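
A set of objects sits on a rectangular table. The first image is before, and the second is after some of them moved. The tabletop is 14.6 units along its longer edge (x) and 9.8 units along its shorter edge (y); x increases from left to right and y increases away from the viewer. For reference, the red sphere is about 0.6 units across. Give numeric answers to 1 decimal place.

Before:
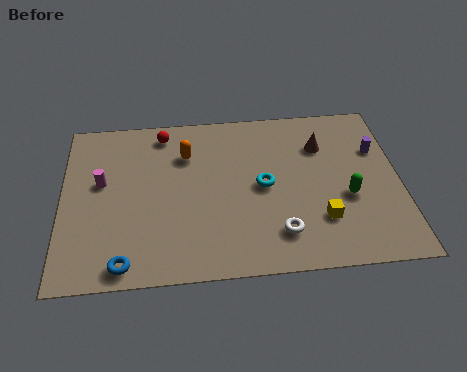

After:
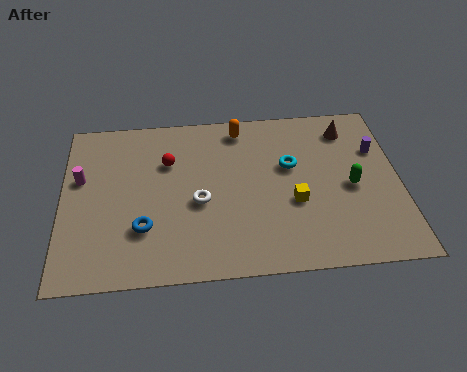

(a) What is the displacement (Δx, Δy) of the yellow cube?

(-1.1, 1.1)

From the two frames, the yellow cube sits at roughly (11.1, 2.7) before and (10.0, 3.8) after.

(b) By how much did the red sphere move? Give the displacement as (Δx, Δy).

(0.2, -1.8)

From the two frames, the red sphere sits at roughly (4.4, 8.5) before and (4.6, 6.7) after.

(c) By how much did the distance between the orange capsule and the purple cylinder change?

-2.1

Before: roughly 8.3 units apart; after: 6.2. That's 2.1 units closer together.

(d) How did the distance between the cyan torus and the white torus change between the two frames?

+1.5

The distance was about 2.9 in the first image and 4.4 in the second, so they moved 1.5 units further apart.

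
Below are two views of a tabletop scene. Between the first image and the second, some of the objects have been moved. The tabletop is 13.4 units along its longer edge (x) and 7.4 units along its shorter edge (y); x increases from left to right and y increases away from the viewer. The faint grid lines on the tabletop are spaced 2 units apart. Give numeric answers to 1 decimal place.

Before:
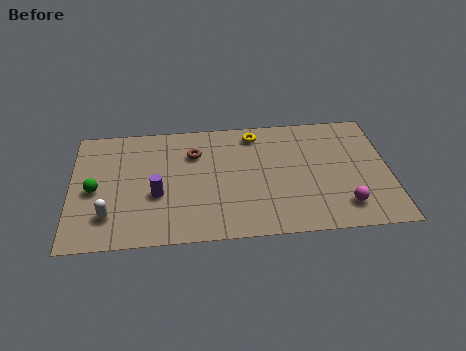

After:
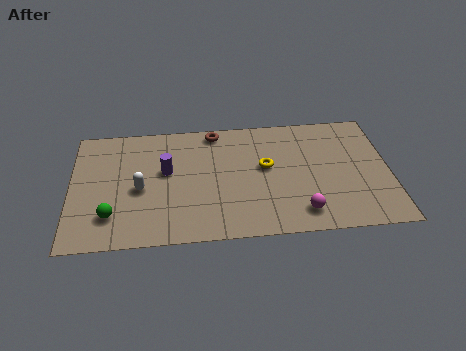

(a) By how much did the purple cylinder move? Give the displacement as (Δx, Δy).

(0.4, 1.4)

The purple cylinder was at about (3.6, 2.9) and moved to about (4.0, 4.3).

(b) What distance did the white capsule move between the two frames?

2.0

From (1.6, 1.8) to (2.9, 3.3), the white capsule covered √(1.3² + 1.5²) ≈ 2.0 units.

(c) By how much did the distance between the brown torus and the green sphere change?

+1.9

Before: roughly 4.6 units apart; after: 6.5. That's 1.9 units further apart.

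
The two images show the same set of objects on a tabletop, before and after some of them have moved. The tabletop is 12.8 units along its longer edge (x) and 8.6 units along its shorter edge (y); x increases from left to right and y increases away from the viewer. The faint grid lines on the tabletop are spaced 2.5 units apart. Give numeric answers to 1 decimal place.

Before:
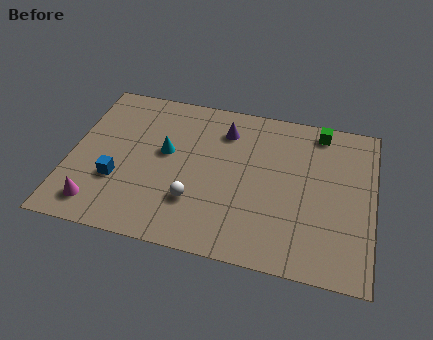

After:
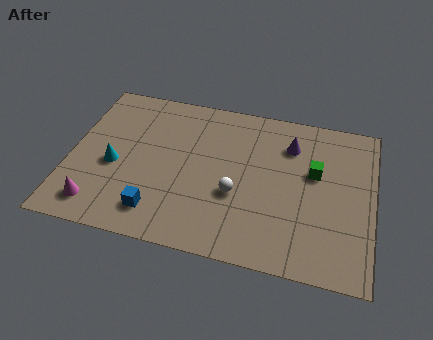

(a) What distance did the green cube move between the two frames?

2.4

The green cube was near (10.4, 7.6) before and (10.3, 5.2) after, so it travelled √(0.1² + 2.4²) ≈ 2.4 units.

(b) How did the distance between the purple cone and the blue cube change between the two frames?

+1.5

The distance was about 5.7 in the first image and 7.2 in the second, so they moved 1.5 units further apart.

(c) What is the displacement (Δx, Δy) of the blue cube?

(1.8, -1.3)

The blue cube started near (2.1, 2.9) and ended near (3.9, 1.6).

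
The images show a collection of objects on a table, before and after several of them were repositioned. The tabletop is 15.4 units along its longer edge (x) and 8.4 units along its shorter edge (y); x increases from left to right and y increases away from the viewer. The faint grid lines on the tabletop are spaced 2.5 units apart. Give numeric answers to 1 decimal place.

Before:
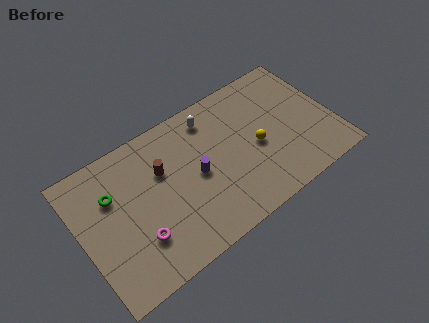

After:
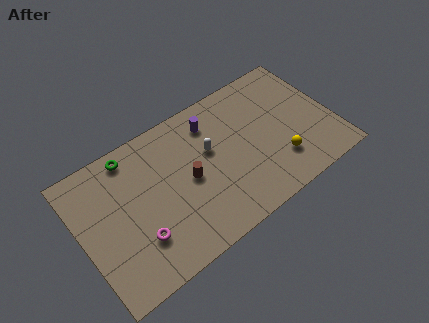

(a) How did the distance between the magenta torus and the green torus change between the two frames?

+1.6

They were about 3.4 units apart before and 5.0 after — 1.6 units further apart.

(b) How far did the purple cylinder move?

3.0

From (7.0, 4.1) to (8.4, 6.7), the purple cylinder covered √(1.4² + 2.6²) ≈ 3.0 units.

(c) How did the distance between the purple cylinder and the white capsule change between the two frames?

-1.6

They were about 3.2 units apart before and 1.6 after — 1.6 units closer together.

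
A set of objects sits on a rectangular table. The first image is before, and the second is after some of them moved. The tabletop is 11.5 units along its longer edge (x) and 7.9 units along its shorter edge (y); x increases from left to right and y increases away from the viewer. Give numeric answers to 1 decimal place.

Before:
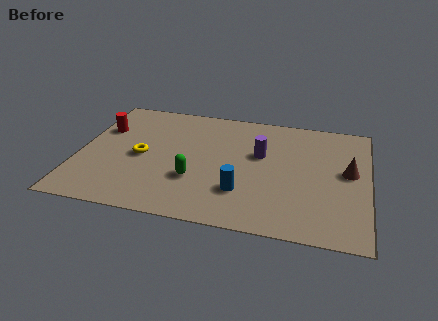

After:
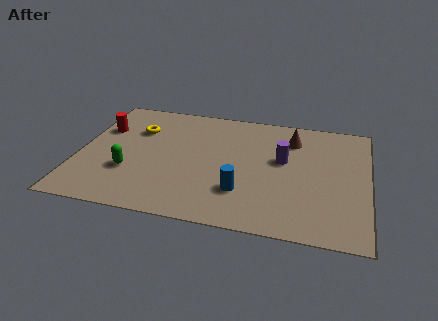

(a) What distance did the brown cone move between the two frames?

2.9

From (10.7, 4.3) to (8.4, 6.1), the brown cone covered √(2.3² + 1.8²) ≈ 2.9 units.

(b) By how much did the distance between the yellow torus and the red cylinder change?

-0.9

Before: roughly 2.3 units apart; after: 1.4. That's 0.9 units closer together.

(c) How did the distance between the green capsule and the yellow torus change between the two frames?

+0.4

The distance was about 2.5 in the first image and 2.9 in the second, so they moved 0.4 units further apart.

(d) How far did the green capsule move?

2.6

The green capsule was near (4.7, 2.6) before and (2.1, 2.6) after, so it travelled √(2.6² + 0.0²) ≈ 2.6 units.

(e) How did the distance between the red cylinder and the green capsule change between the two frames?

-1.7

Before: roughly 4.7 units apart; after: 3.0. That's 1.7 units closer together.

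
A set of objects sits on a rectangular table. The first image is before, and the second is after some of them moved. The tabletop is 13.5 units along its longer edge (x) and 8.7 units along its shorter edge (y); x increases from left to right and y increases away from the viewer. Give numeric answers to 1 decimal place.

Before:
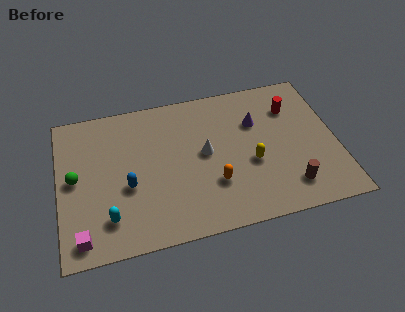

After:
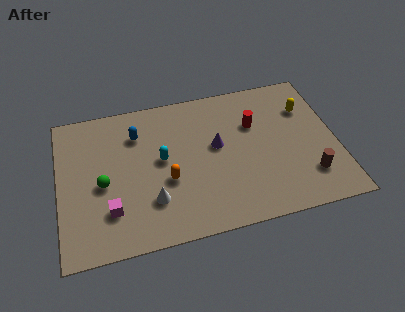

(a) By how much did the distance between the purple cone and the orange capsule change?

-1.0

Before: roughly 3.9 units apart; after: 2.9. That's 1.0 units closer together.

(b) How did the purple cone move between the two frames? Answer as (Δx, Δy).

(-2.0, -1.0)

From the two frames, the purple cone sits at roughly (9.7, 5.9) before and (7.7, 4.9) after.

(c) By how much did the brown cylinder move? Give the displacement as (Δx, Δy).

(1.0, 0.4)

The brown cylinder was at about (11.0, 1.7) and moved to about (12.0, 2.1).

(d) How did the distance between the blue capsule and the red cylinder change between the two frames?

-3.0

The distance was about 8.7 in the first image and 5.7 in the second, so they moved 3.0 units closer together.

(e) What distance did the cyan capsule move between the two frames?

3.9

From (2.3, 1.9) to (5.0, 4.7), the cyan capsule covered √(2.7² + 2.8²) ≈ 3.9 units.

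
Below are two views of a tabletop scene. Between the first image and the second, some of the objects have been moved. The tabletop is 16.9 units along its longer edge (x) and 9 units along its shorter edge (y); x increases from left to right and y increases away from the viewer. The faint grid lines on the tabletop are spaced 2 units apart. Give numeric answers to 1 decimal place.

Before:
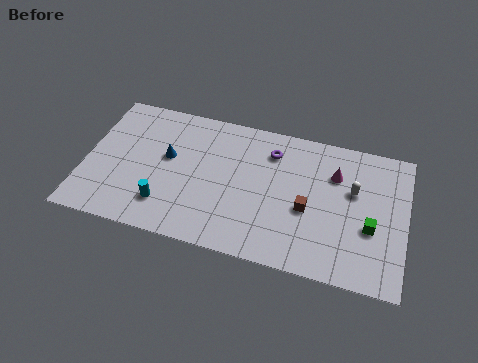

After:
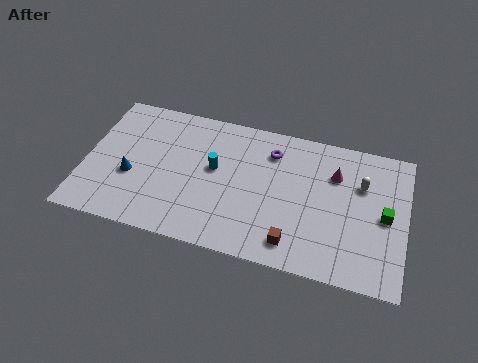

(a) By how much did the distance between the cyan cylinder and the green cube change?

-1.8

They were about 10.8 units apart before and 9.0 after — 1.8 units closer together.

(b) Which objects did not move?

the purple torus and the magenta cone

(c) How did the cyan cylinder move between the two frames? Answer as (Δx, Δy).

(2.4, 3.0)

The cyan cylinder started near (4.4, 2.1) and ended near (6.8, 5.1).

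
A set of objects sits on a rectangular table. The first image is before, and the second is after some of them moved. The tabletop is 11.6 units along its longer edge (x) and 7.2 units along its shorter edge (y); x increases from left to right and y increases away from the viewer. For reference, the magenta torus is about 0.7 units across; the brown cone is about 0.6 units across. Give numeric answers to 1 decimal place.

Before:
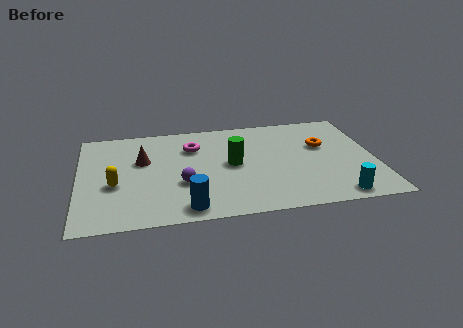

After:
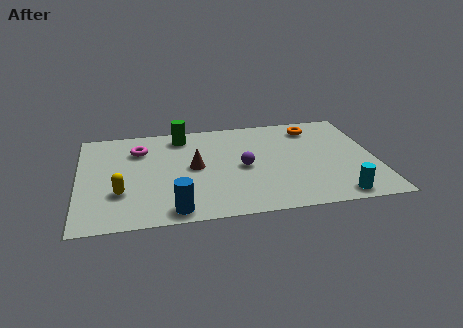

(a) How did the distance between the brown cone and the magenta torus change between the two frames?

+0.5

The distance was about 2.1 in the first image and 2.6 in the second, so they moved 0.5 units further apart.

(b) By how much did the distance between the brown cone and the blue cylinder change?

-0.9

The distance was about 3.9 in the first image and 3.0 in the second, so they moved 0.9 units closer together.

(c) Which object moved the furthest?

the green cylinder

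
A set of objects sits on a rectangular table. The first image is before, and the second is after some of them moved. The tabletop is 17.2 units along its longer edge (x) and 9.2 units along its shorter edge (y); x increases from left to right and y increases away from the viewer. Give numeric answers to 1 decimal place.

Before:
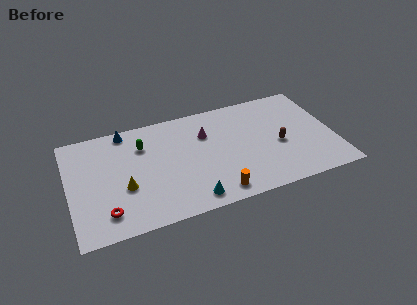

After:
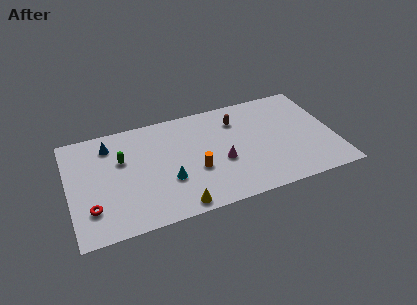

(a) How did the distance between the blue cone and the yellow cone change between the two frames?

+2.8

They were about 4.8 units apart before and 7.6 after — 2.8 units further apart.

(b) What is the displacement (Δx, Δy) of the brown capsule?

(-2.5, 3.0)

The brown capsule was at about (13.6, 4.0) and moved to about (11.1, 7.0).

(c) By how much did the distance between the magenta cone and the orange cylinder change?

-3.5

Before: roughly 5.2 units apart; after: 1.7. That's 3.5 units closer together.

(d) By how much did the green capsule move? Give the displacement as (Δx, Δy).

(-1.4, -0.8)

From the two frames, the green capsule sits at roughly (4.9, 6.7) before and (3.5, 5.9) after.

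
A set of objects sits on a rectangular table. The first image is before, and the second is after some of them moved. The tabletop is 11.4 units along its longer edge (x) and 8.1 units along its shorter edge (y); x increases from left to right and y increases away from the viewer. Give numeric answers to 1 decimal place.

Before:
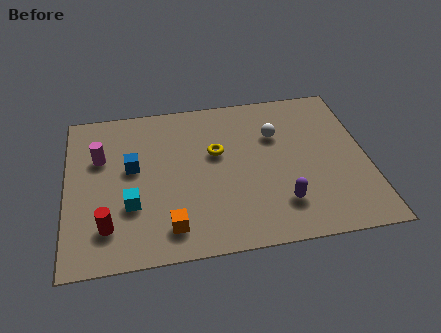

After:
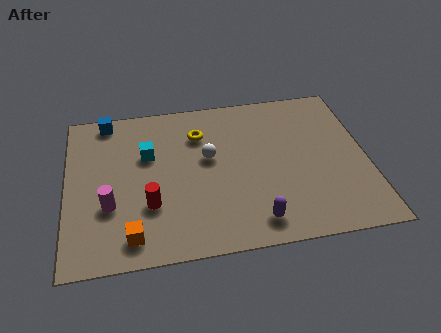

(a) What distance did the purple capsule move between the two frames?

1.2

The purple capsule was near (8.0, 1.9) before and (7.0, 1.2) after, so it travelled √(1.0² + 0.7²) ≈ 1.2 units.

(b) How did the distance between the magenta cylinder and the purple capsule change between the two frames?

-1.9

Before: roughly 7.5 units apart; after: 5.6. That's 1.9 units closer together.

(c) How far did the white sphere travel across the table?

2.7

The white sphere was near (8.0, 5.5) before and (5.4, 4.7) after, so it travelled √(2.6² + 0.8²) ≈ 2.7 units.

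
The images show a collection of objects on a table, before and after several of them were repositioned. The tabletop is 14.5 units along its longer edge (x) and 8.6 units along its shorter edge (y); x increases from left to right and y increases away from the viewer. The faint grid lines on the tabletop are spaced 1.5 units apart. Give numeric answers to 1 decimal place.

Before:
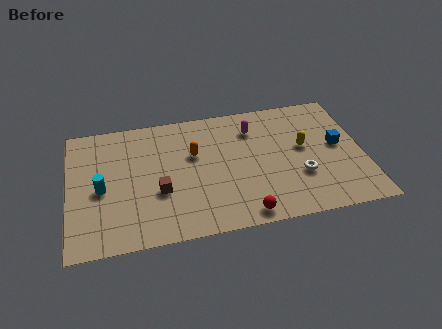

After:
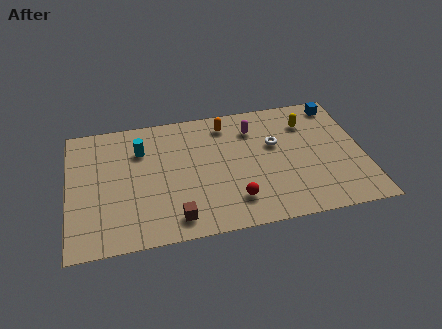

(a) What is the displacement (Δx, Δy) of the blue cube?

(0.2, 2.9)

From the two frames, the blue cube sits at roughly (13.3, 4.6) before and (13.5, 7.5) after.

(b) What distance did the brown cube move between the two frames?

2.0

The brown cube was near (4.4, 3.2) before and (5.1, 1.3) after, so it travelled √(0.7² + 1.9²) ≈ 2.0 units.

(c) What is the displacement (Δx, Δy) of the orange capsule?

(1.7, 1.8)

The orange capsule started near (6.2, 5.4) and ended near (7.9, 7.2).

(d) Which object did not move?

the magenta capsule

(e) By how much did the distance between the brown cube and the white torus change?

-0.4

Before: roughly 6.9 units apart; after: 6.5. That's 0.4 units closer together.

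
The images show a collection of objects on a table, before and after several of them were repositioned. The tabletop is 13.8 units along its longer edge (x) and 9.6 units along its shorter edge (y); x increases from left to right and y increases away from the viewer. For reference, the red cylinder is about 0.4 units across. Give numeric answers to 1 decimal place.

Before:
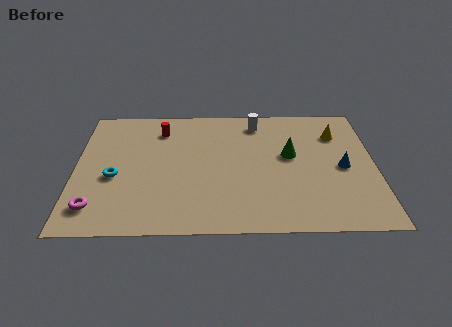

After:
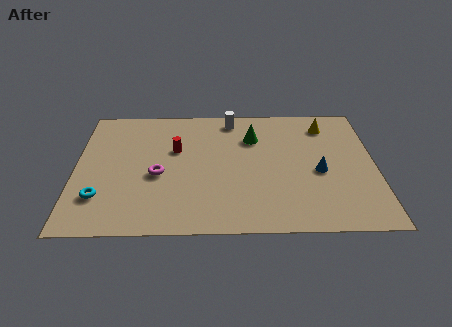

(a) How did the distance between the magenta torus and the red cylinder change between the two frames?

-4.4

Before: roughly 6.5 units apart; after: 2.1. That's 4.4 units closer together.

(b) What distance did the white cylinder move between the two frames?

1.2

The white cylinder moved from about (8.4, 8.1) to (7.2, 8.4), a distance of √(1.2² + 0.3²) ≈ 1.2.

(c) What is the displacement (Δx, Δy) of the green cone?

(-1.7, 1.4)

From the two frames, the green cone sits at roughly (9.9, 5.5) before and (8.2, 6.9) after.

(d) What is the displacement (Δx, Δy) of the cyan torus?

(-0.6, -1.5)

The cyan torus was at about (1.8, 4.0) and moved to about (1.2, 2.5).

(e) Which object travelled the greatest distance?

the magenta torus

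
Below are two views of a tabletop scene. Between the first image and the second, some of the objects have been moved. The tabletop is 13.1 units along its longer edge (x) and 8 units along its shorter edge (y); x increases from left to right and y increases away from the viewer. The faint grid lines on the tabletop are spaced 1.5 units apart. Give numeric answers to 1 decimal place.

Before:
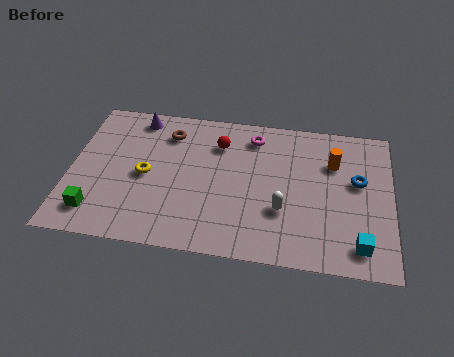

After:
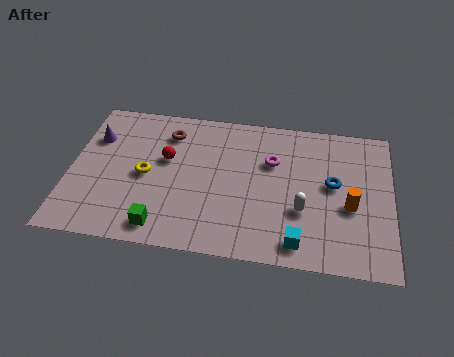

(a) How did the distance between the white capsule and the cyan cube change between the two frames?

-1.7

The distance was about 3.4 in the first image and 1.7 in the second, so they moved 1.7 units closer together.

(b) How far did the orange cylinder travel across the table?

2.4

From (10.7, 5.6) to (11.4, 3.3), the orange cylinder covered √(0.7² + 2.3²) ≈ 2.4 units.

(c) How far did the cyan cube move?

2.4

From (11.8, 1.3) to (9.4, 1.1), the cyan cube covered √(2.4² + 0.2²) ≈ 2.4 units.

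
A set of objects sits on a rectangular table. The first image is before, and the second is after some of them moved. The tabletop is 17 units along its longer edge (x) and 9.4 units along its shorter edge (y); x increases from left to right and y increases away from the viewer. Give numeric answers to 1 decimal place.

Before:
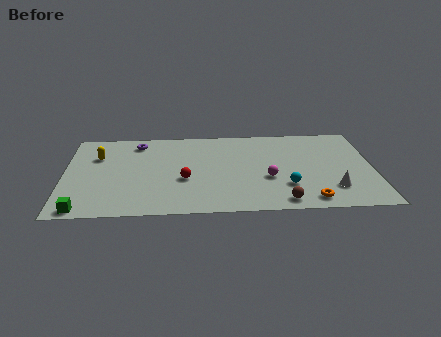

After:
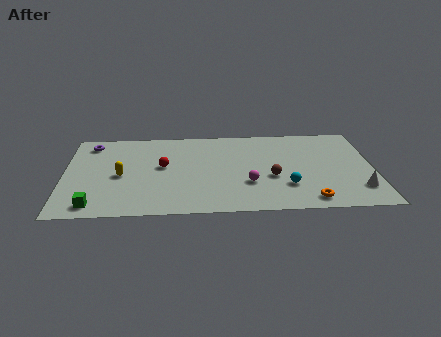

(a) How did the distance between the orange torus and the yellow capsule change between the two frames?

-2.0

Before: roughly 12.8 units apart; after: 10.8. That's 2.0 units closer together.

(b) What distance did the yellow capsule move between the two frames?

2.6

The yellow capsule moved from about (1.8, 6.5) to (3.1, 4.3), a distance of √(1.3² + 2.2²) ≈ 2.6.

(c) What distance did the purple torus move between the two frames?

2.6

The purple torus was near (4.0, 7.9) before and (1.4, 7.9) after, so it travelled √(2.6² + 0.0²) ≈ 2.6 units.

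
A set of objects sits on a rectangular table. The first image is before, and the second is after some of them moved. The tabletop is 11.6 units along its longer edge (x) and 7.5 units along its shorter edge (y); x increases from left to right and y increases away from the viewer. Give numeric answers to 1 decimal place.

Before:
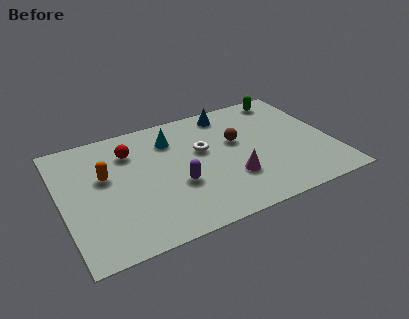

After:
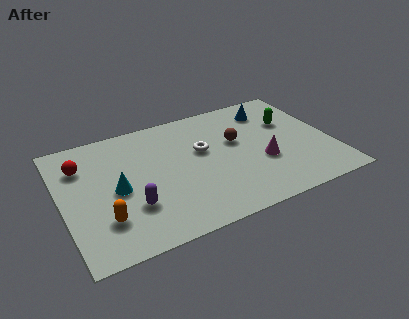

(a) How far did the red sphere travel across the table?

2.1

The red sphere moved from about (3.1, 5.6) to (1.0, 5.5), a distance of √(2.1² + 0.1²) ≈ 2.1.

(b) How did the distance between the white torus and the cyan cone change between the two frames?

+2.2

They were about 1.7 units apart before and 3.9 after — 2.2 units further apart.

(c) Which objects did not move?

the white torus and the brown sphere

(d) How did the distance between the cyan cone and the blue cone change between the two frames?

+4.7

The distance was about 2.7 in the first image and 7.4 in the second, so they moved 4.7 units further apart.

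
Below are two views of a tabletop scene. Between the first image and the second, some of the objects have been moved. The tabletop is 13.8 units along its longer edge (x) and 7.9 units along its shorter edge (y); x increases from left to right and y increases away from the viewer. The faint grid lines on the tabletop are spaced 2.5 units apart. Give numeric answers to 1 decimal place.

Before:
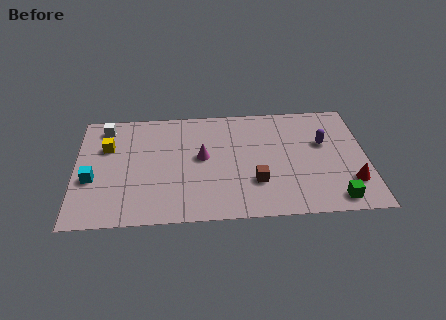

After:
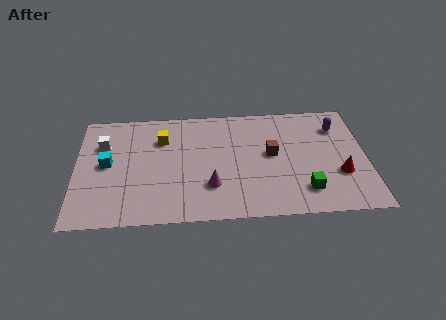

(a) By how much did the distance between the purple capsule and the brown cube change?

-0.5

Before: roughly 4.1 units apart; after: 3.6. That's 0.5 units closer together.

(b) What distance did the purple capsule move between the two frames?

1.3

The purple capsule was near (11.8, 4.9) before and (12.5, 6.0) after, so it travelled √(0.7² + 1.1²) ≈ 1.3 units.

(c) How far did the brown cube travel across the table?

2.1

From (8.5, 2.4) to (9.3, 4.3), the brown cube covered √(0.8² + 1.9²) ≈ 2.1 units.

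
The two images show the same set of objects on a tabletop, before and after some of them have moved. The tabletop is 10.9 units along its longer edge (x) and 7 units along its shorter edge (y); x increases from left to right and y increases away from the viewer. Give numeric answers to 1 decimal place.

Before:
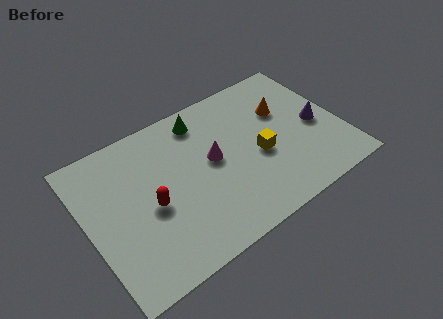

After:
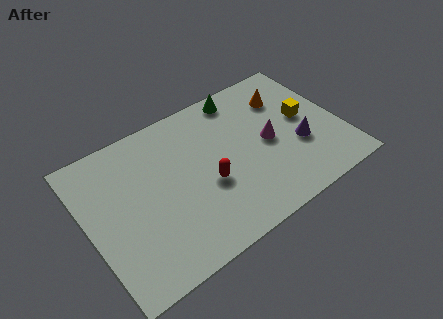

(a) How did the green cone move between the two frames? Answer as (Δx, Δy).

(1.8, 0.3)

The green cone started near (5.3, 5.9) and ended near (7.1, 6.2).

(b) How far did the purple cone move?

1.1

The purple cone was near (9.9, 3.2) before and (9.0, 2.6) after, so it travelled √(0.9² + 0.6²) ≈ 1.1 units.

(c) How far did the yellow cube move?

2.3

From (7.3, 3.0) to (9.5, 3.8), the yellow cube covered √(2.2² + 0.8²) ≈ 2.3 units.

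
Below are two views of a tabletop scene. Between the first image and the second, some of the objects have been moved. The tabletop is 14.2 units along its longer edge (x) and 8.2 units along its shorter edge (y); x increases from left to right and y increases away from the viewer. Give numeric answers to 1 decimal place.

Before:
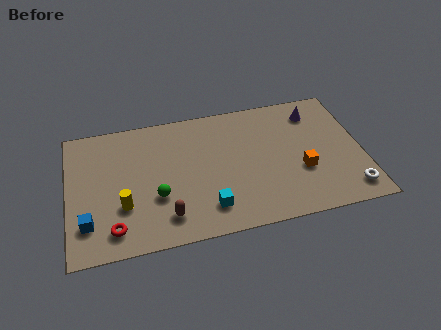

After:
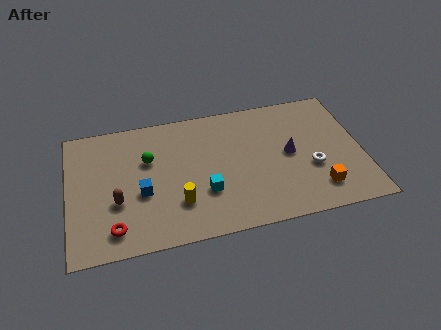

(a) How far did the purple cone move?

2.8

The purple cone was near (12.1, 6.6) before and (10.7, 4.2) after, so it travelled √(1.4² + 2.4²) ≈ 2.8 units.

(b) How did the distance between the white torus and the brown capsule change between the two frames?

+0.6

Before: roughly 8.8 units apart; after: 9.4. That's 0.6 units further apart.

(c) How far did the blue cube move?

2.9

From (0.9, 2.0) to (3.5, 3.3), the blue cube covered √(2.6² + 1.3²) ≈ 2.9 units.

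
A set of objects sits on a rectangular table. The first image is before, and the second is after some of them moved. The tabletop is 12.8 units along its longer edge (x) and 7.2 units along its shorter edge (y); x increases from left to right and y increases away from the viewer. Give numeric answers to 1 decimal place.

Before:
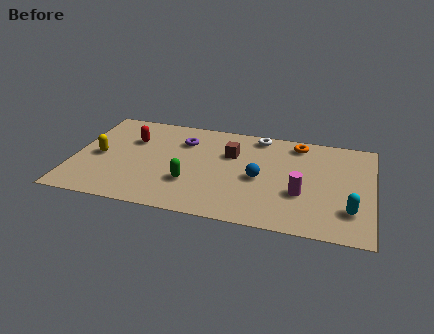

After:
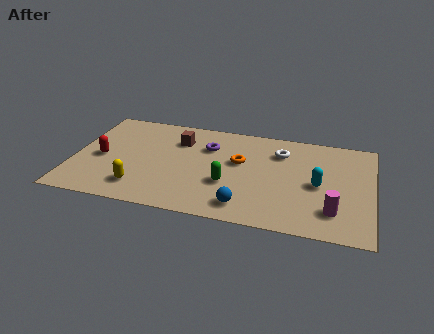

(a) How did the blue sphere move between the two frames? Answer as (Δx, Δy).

(-0.5, -2.1)

The blue sphere was at about (8.0, 3.3) and moved to about (7.5, 1.2).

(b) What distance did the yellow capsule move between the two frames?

2.7

From (1.1, 3.4) to (3.0, 1.5), the yellow capsule covered √(1.9² + 1.9²) ≈ 2.7 units.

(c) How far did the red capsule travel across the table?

2.0

The red capsule moved from about (2.4, 4.9) to (1.2, 3.3), a distance of √(1.2² + 1.6²) ≈ 2.0.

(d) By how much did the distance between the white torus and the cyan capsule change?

-3.5

Before: roughly 6.1 units apart; after: 2.6. That's 3.5 units closer together.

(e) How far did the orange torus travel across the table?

3.1

The orange torus was near (9.5, 6.2) before and (7.1, 4.3) after, so it travelled √(2.4² + 1.9²) ≈ 3.1 units.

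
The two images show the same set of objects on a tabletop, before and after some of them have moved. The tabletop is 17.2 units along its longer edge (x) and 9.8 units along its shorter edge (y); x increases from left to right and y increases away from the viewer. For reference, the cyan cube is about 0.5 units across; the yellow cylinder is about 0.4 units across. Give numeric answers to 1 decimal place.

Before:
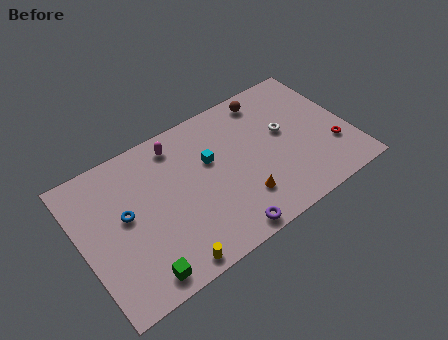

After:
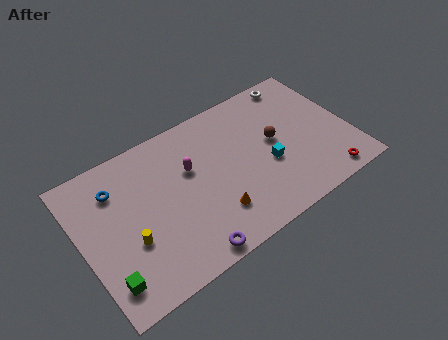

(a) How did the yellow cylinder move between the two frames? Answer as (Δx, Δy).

(-2.0, 2.7)

The yellow cylinder was at about (4.8, 0.9) and moved to about (2.8, 3.6).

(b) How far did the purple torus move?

2.4

The purple torus moved from about (8.4, 0.9) to (6.0, 0.9), a distance of √(2.4² + 0.0²) ≈ 2.4.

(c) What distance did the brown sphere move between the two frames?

3.2

From (12.6, 8.5) to (12.5, 5.3), the brown sphere covered √(0.1² + 3.2²) ≈ 3.2 units.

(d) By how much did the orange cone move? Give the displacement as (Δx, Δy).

(-1.8, 0.0)

The orange cone started near (9.8, 2.5) and ended near (8.0, 2.5).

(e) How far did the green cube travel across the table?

2.0

From (3.0, 1.2) to (1.1, 1.9), the green cube covered √(1.9² + 0.7²) ≈ 2.0 units.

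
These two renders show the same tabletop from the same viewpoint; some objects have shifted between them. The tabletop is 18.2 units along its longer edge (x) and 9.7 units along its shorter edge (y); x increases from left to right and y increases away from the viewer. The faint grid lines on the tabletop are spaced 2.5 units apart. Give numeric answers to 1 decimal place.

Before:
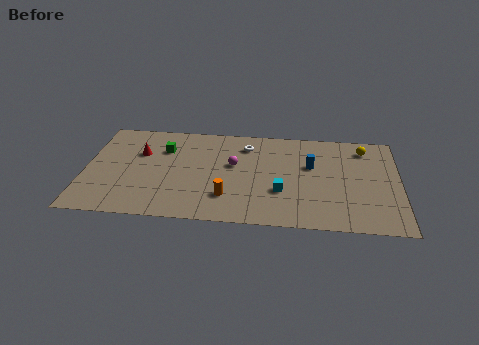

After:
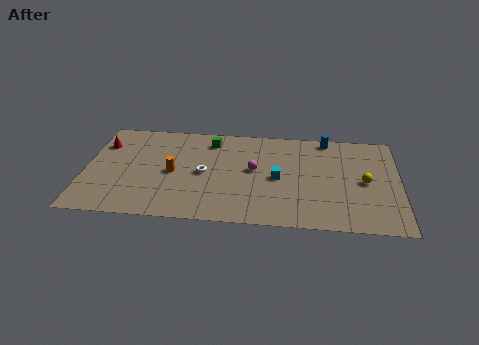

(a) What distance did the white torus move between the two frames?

3.8

The white torus moved from about (9.3, 7.7) to (6.9, 4.7), a distance of √(2.4² + 3.0²) ≈ 3.8.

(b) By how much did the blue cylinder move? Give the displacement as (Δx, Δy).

(0.9, 2.8)

The blue cylinder started near (13.1, 6.0) and ended near (14.0, 8.8).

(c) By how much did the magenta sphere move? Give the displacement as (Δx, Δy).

(1.2, -0.4)

The magenta sphere was at about (8.6, 5.7) and moved to about (9.8, 5.3).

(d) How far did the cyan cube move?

1.3

The cyan cube moved from about (11.4, 3.3) to (11.2, 4.6), a distance of √(0.2² + 1.3²) ≈ 1.3.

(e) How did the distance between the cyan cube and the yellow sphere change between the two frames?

-1.7

They were about 6.7 units apart before and 5.0 after — 1.7 units closer together.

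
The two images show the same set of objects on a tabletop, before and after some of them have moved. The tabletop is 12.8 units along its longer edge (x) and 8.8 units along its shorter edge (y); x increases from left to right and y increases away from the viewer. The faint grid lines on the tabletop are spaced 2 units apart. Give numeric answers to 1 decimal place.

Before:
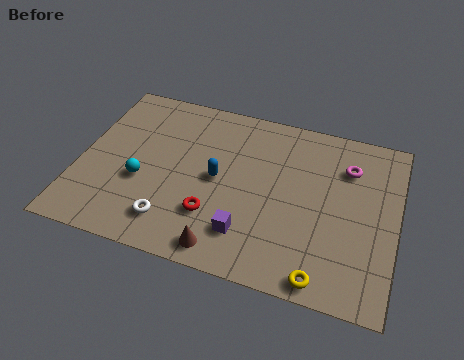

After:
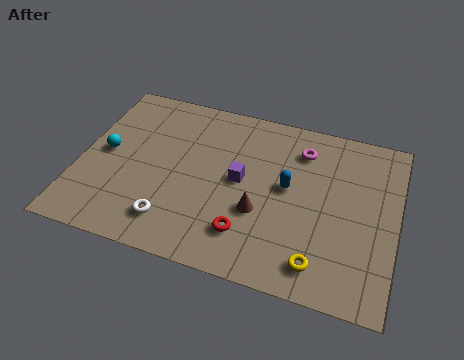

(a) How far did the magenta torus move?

1.9

From (10.7, 6.5) to (8.8, 6.9), the magenta torus covered √(1.9² + 0.4²) ≈ 1.9 units.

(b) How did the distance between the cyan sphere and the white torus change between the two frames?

+1.9

Before: roughly 2.2 units apart; after: 4.1. That's 1.9 units further apart.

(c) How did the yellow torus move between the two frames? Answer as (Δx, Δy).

(-0.2, 0.6)

The yellow torus was at about (10.1, 0.8) and moved to about (9.9, 1.4).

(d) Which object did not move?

the white torus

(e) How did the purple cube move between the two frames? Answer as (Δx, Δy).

(-0.5, 2.6)

From the two frames, the purple cube sits at roughly (7.0, 2.0) before and (6.5, 4.6) after.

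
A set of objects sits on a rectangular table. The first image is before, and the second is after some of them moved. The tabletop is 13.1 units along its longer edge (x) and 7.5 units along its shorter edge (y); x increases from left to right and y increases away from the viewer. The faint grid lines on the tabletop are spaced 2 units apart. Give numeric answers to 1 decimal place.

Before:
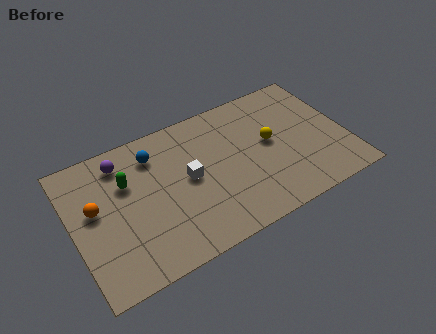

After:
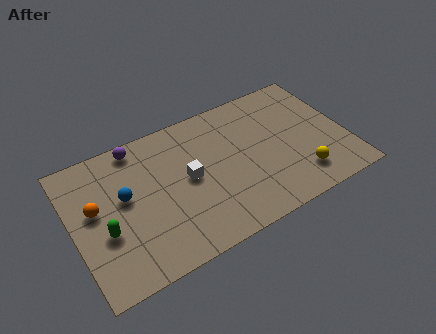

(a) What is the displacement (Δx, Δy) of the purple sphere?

(0.8, 0.5)

The purple sphere started near (2.6, 6.2) and ended near (3.4, 6.7).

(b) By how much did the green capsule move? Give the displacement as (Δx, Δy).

(-1.3, -2.1)

The green capsule was at about (2.7, 5.0) and moved to about (1.4, 2.9).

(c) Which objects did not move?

the white cube and the orange sphere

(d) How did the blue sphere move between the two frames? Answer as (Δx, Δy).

(-1.6, -1.6)

The blue sphere was at about (4.1, 5.9) and moved to about (2.5, 4.3).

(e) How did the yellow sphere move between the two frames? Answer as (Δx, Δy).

(1.1, -2.5)

From the two frames, the yellow sphere sits at roughly (9.5, 4.1) before and (10.6, 1.6) after.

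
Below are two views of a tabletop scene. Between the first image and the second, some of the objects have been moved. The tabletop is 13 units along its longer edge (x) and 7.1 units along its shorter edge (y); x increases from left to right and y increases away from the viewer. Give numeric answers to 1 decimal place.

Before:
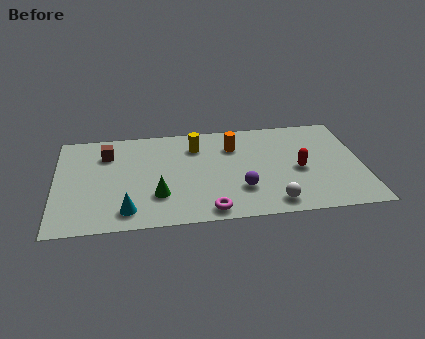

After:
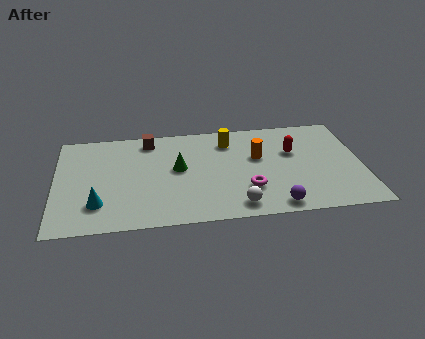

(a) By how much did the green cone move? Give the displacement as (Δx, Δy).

(0.9, 1.8)

From the two frames, the green cone sits at roughly (4.3, 2.1) before and (5.2, 3.9) after.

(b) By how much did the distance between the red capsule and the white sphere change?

+1.8

They were about 2.5 units apart before and 4.3 after — 1.8 units further apart.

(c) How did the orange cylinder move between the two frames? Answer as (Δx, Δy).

(1.0, -0.9)

The orange cylinder started near (7.6, 5.2) and ended near (8.6, 4.3).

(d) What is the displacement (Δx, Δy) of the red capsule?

(-0.2, 1.3)

The red capsule started near (10.3, 3.2) and ended near (10.1, 4.5).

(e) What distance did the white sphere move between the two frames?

1.5

The white sphere was near (9.1, 1.0) before and (7.6, 1.0) after, so it travelled √(1.5² + 0.0²) ≈ 1.5 units.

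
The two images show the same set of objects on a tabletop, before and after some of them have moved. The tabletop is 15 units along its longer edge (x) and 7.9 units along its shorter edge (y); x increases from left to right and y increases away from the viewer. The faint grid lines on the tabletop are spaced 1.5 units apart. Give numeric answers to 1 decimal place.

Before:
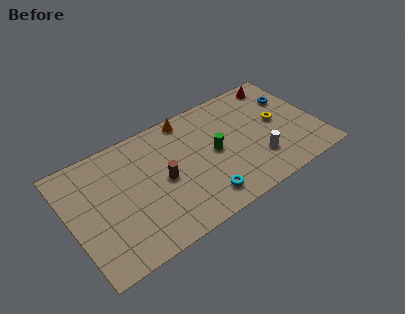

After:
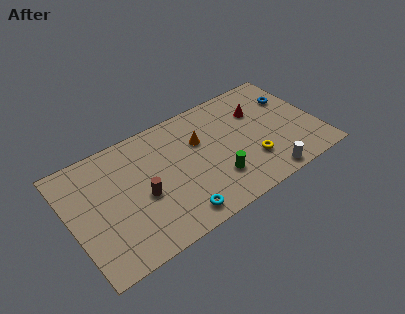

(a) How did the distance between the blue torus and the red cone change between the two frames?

+0.6

Before: roughly 1.5 units apart; after: 2.1. That's 0.6 units further apart.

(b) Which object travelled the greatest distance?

the yellow torus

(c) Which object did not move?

the blue torus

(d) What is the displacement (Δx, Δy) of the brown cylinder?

(-1.3, -0.4)

The brown cylinder started near (5.5, 3.8) and ended near (4.2, 3.4).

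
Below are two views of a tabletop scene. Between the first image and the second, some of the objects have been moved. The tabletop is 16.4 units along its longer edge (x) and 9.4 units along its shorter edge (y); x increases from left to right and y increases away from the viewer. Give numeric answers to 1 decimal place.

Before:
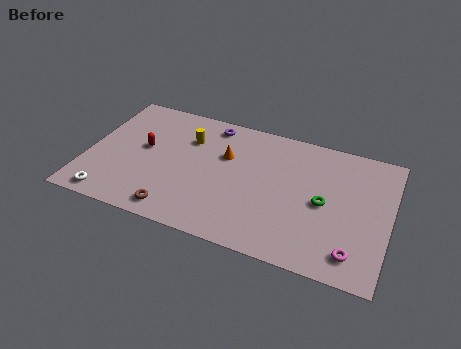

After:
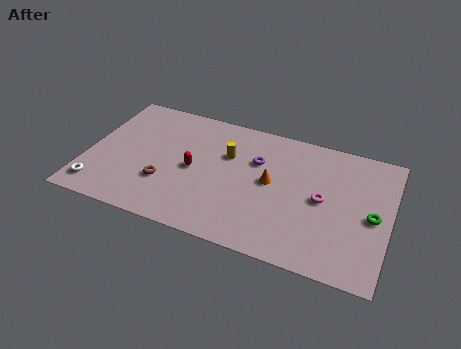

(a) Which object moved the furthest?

the magenta torus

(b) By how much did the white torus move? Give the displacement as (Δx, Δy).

(-0.7, 0.5)

The white torus started near (1.6, 1.0) and ended near (0.9, 1.5).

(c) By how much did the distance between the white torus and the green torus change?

+3.1

Before: roughly 11.8 units apart; after: 14.9. That's 3.1 units further apart.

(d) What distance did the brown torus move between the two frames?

2.0

The brown torus moved from about (5.2, 1.2) to (4.4, 3.0), a distance of √(0.8² + 1.8²) ≈ 2.0.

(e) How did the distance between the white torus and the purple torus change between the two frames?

+0.8

Before: roughly 8.7 units apart; after: 9.5. That's 0.8 units further apart.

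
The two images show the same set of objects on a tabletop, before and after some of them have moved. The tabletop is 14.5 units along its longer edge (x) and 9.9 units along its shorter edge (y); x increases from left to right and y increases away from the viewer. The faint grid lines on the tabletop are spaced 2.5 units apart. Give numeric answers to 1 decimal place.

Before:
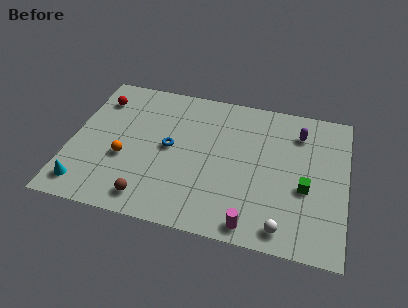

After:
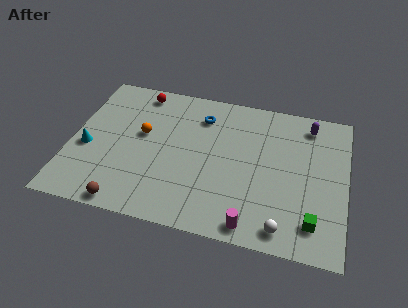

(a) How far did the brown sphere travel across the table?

1.3

The brown sphere moved from about (4.4, 1.4) to (3.3, 0.8), a distance of √(1.1² + 0.6²) ≈ 1.3.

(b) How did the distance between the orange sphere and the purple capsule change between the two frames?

-0.7

They were about 9.8 units apart before and 9.1 after — 0.7 units closer together.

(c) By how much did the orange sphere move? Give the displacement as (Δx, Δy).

(0.8, 1.9)

The orange sphere was at about (2.9, 3.8) and moved to about (3.7, 5.7).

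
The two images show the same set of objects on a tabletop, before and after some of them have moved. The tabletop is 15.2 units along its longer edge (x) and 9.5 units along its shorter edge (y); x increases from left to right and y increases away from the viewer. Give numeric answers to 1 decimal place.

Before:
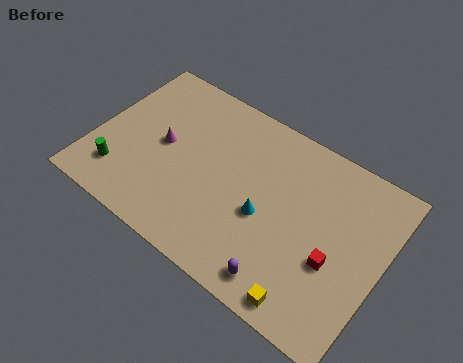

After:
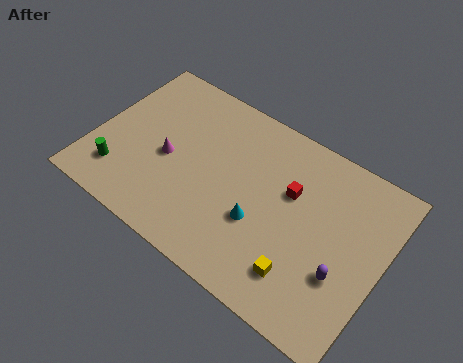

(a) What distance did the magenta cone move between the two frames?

0.7

From (3.5, 4.9) to (3.9, 4.3), the magenta cone covered √(0.4² + 0.6²) ≈ 0.7 units.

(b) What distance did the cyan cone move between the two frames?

0.5

The cyan cone was near (9.2, 4.0) before and (9.0, 3.5) after, so it travelled √(0.2² + 0.5²) ≈ 0.5 units.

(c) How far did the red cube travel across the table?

3.5

The red cube moved from about (12.9, 3.7) to (10.2, 6.0), a distance of √(2.7² + 2.3²) ≈ 3.5.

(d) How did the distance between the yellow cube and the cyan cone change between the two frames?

-1.3

They were about 4.2 units apart before and 2.9 after — 1.3 units closer together.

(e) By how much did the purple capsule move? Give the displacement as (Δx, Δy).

(2.7, 2.0)

The purple capsule was at about (10.7, 1.3) and moved to about (13.4, 3.3).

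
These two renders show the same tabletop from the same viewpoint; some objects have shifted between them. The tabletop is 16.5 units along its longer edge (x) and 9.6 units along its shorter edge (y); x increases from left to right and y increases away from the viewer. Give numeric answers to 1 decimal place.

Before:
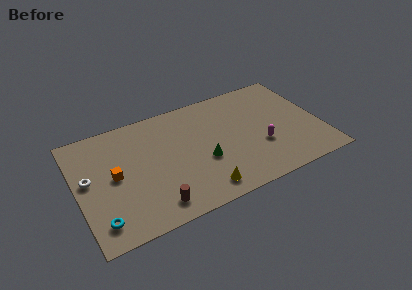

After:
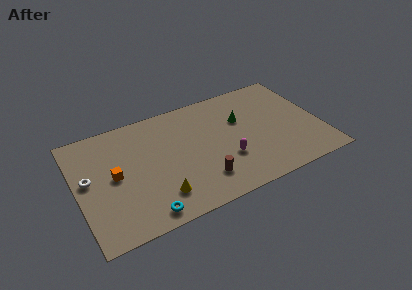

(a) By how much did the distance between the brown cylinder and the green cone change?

+0.9

The distance was about 4.2 in the first image and 5.1 in the second, so they moved 0.9 units further apart.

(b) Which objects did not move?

the orange cube and the white torus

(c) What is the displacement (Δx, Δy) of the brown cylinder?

(3.3, 0.7)

From the two frames, the brown cylinder sits at roughly (4.8, 1.5) before and (8.1, 2.2) after.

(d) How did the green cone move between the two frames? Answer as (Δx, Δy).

(2.9, 2.5)

From the two frames, the green cone sits at roughly (8.4, 3.7) before and (11.3, 6.2) after.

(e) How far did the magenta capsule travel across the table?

2.4

The magenta capsule was near (12.3, 3.4) before and (9.9, 3.2) after, so it travelled √(2.4² + 0.2²) ≈ 2.4 units.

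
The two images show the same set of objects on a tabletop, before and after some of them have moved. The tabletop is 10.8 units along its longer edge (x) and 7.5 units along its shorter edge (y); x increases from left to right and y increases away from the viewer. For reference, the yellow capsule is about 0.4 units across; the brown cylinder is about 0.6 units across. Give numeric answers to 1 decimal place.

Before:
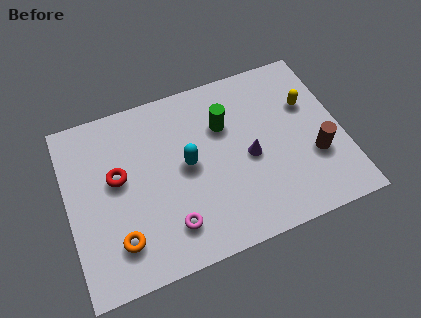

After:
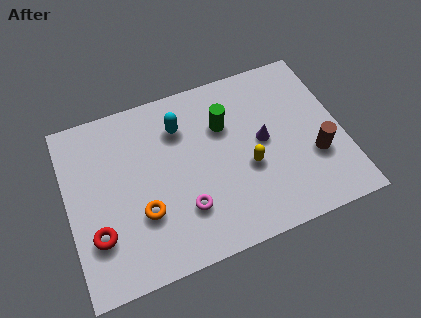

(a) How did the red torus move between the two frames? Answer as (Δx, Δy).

(-1.0, -2.1)

From the two frames, the red torus sits at roughly (2.0, 4.3) before and (1.0, 2.2) after.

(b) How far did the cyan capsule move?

1.7

The cyan capsule moved from about (4.7, 3.9) to (4.6, 5.6), a distance of √(0.1² + 1.7²) ≈ 1.7.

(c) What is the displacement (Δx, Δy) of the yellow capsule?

(-2.6, -1.9)

The yellow capsule was at about (9.6, 4.9) and moved to about (7.0, 3.0).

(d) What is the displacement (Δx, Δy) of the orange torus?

(1.0, 0.8)

The orange torus started near (1.8, 1.7) and ended near (2.8, 2.5).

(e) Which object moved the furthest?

the yellow capsule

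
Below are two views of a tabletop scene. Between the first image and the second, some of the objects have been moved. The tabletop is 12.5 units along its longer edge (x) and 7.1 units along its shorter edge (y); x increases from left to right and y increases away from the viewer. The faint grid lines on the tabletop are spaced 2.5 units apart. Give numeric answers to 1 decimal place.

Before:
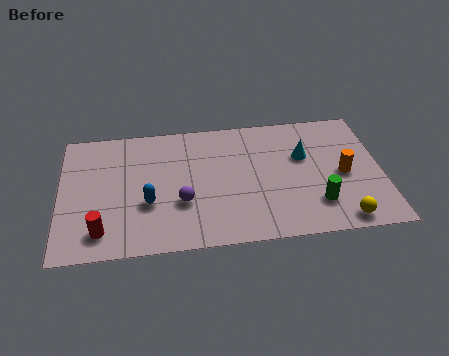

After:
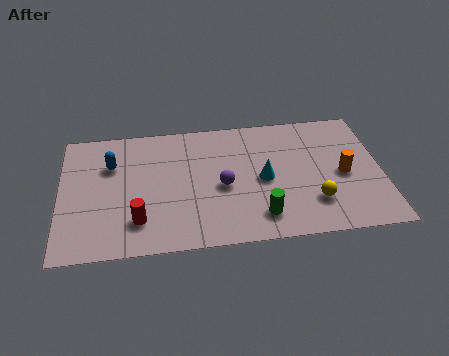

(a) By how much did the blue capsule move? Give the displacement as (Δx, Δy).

(-1.4, 2.3)

From the two frames, the blue capsule sits at roughly (3.4, 2.6) before and (2.0, 4.9) after.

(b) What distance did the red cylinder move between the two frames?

1.5

The red cylinder moved from about (1.6, 1.3) to (3.0, 1.7), a distance of √(1.4² + 0.4²) ≈ 1.5.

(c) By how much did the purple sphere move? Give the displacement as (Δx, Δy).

(1.6, 0.7)

The purple sphere started near (4.7, 2.5) and ended near (6.3, 3.2).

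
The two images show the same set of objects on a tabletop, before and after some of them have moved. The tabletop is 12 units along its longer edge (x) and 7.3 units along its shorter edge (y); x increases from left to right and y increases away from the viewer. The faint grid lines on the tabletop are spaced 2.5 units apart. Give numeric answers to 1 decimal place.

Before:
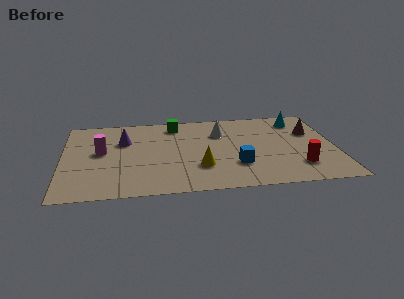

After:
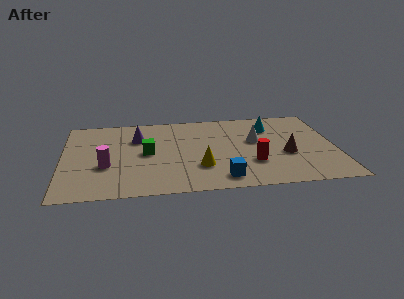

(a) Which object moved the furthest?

the green cube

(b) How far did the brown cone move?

2.2

The brown cone was near (11.0, 4.8) before and (9.8, 2.9) after, so it travelled √(1.2² + 1.9²) ≈ 2.2 units.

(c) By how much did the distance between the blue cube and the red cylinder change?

-0.9

They were about 2.7 units apart before and 1.8 after — 0.9 units closer together.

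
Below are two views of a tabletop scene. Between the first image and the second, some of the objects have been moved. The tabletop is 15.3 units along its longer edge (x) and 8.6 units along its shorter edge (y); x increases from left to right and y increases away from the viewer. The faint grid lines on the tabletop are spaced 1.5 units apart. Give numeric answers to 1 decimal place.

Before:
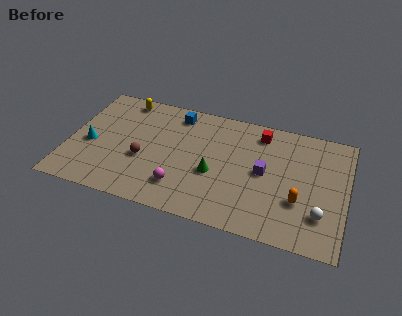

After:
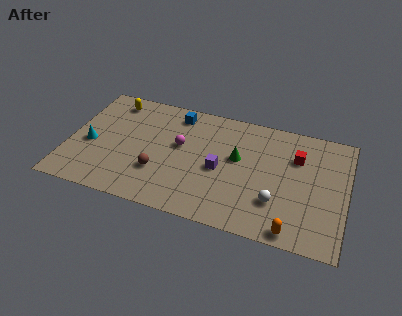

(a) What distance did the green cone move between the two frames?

1.9

From (8.1, 3.5) to (9.3, 5.0), the green cone covered √(1.2² + 1.5²) ≈ 1.9 units.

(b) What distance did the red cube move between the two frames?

2.4

The red cube was near (10.4, 7.2) before and (12.5, 6.0) after, so it travelled √(2.1² + 1.2²) ≈ 2.4 units.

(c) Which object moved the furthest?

the magenta sphere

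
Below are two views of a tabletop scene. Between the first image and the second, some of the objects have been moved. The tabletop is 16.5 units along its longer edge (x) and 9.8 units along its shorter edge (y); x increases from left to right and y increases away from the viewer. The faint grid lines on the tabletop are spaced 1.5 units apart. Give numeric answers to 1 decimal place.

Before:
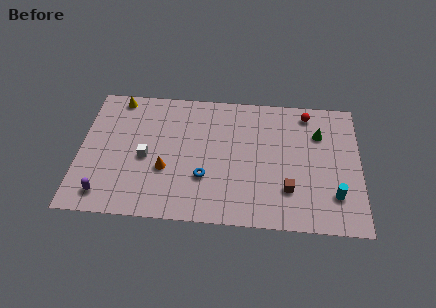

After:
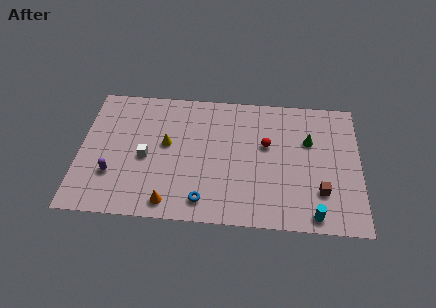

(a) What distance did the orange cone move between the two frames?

2.4

From (5.1, 3.6) to (5.4, 1.2), the orange cone covered √(0.3² + 2.4²) ≈ 2.4 units.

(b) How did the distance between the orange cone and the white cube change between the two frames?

+2.1

Before: roughly 1.4 units apart; after: 3.5. That's 2.1 units further apart.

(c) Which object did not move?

the white cube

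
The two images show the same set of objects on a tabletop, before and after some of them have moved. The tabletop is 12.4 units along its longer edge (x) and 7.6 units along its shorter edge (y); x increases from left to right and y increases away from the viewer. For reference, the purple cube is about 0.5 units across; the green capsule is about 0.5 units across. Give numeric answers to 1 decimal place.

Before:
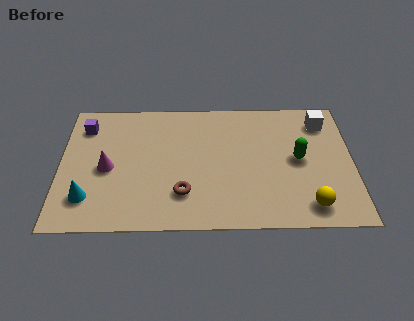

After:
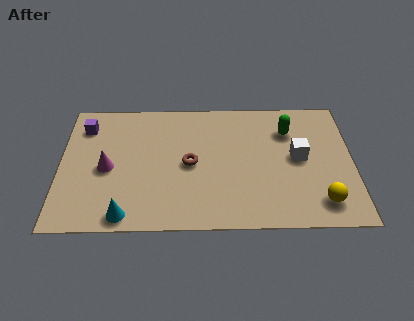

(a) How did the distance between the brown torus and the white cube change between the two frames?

-2.7

They were about 7.3 units apart before and 4.6 after — 2.7 units closer together.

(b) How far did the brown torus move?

1.7

The brown torus was near (5.2, 2.0) before and (5.5, 3.7) after, so it travelled √(0.3² + 1.7²) ≈ 1.7 units.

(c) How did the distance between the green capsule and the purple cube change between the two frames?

-0.6

They were about 9.3 units apart before and 8.7 after — 0.6 units closer together.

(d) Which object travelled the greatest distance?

the white cube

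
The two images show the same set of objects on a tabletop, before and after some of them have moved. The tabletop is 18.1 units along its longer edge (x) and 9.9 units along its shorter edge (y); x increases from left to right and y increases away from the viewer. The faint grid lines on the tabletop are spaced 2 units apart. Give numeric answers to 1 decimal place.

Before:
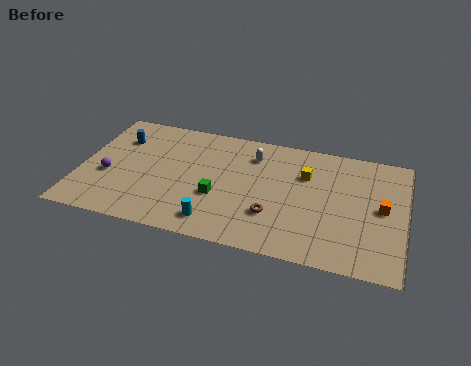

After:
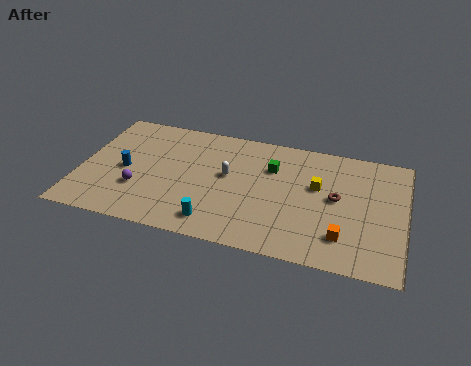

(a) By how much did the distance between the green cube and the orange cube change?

-2.9

The distance was about 9.1 in the first image and 6.2 in the second, so they moved 2.9 units closer together.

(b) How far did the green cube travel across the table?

4.3

The green cube moved from about (7.8, 3.7) to (10.6, 6.9), a distance of √(2.8² + 3.2²) ≈ 4.3.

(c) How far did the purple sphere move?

1.9

The purple sphere was near (1.6, 3.9) before and (3.4, 3.2) after, so it travelled √(1.8² + 0.7²) ≈ 1.9 units.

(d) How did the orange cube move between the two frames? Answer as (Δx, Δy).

(-2.0, -2.8)

The orange cube started near (16.8, 5.1) and ended near (14.8, 2.3).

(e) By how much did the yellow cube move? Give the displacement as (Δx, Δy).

(0.7, -0.8)

The yellow cube started near (12.5, 6.8) and ended near (13.2, 6.0).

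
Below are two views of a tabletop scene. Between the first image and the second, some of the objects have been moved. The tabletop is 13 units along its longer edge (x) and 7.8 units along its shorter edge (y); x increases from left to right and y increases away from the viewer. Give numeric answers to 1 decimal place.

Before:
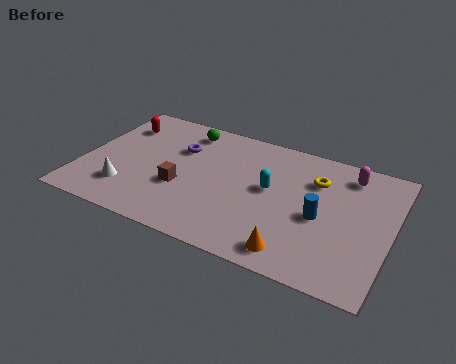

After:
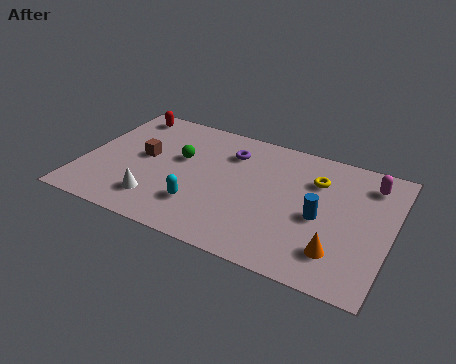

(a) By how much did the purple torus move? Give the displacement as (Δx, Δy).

(2.1, 0.6)

From the two frames, the purple torus sits at roughly (3.9, 5.3) before and (6.0, 5.9) after.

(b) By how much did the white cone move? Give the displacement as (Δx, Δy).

(1.3, -0.2)

The white cone started near (2.1, 1.9) and ended near (3.4, 1.7).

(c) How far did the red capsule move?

0.9

From (1.2, 5.9) to (1.3, 6.8), the red capsule covered √(0.1² + 0.9²) ≈ 0.9 units.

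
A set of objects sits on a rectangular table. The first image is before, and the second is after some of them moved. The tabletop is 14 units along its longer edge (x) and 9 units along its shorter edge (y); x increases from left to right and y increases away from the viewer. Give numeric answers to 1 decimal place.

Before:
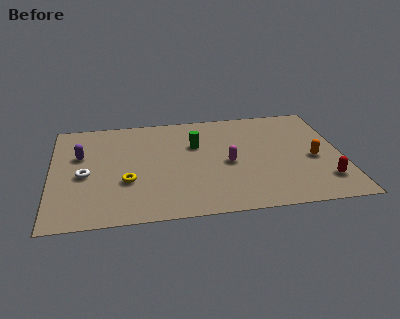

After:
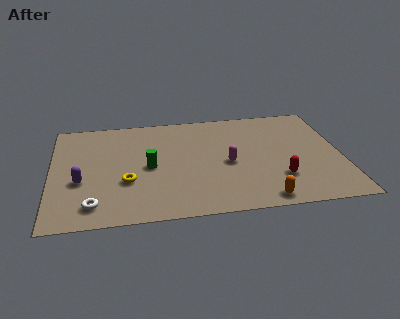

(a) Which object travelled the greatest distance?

the orange capsule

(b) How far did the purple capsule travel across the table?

2.2

The purple capsule was near (1.4, 5.7) before and (1.4, 3.5) after, so it travelled √(0.0² + 2.2²) ≈ 2.2 units.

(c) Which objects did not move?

the yellow torus and the magenta capsule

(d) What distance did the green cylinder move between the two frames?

2.8

The green cylinder moved from about (7.0, 5.9) to (4.7, 4.3), a distance of √(2.3² + 1.6²) ≈ 2.8.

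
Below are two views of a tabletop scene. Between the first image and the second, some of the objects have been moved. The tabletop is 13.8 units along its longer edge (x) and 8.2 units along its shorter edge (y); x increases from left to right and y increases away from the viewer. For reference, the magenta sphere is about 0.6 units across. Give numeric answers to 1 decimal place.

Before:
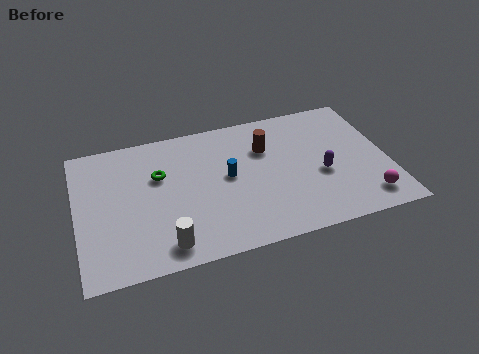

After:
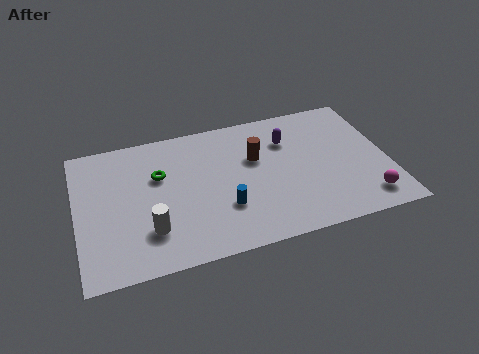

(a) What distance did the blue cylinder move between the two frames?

1.8

The blue cylinder moved from about (6.7, 4.4) to (6.4, 2.6), a distance of √(0.3² + 1.8²) ≈ 1.8.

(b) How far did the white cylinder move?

1.2

The white cylinder moved from about (3.7, 1.2) to (3.1, 2.2), a distance of √(0.6² + 1.0²) ≈ 1.2.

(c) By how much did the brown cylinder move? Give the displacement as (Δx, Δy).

(-0.5, -0.5)

The brown cylinder was at about (8.5, 5.7) and moved to about (8.0, 5.2).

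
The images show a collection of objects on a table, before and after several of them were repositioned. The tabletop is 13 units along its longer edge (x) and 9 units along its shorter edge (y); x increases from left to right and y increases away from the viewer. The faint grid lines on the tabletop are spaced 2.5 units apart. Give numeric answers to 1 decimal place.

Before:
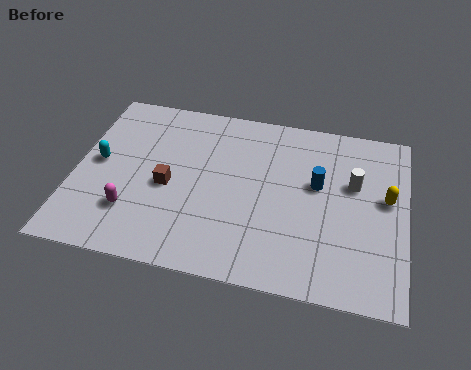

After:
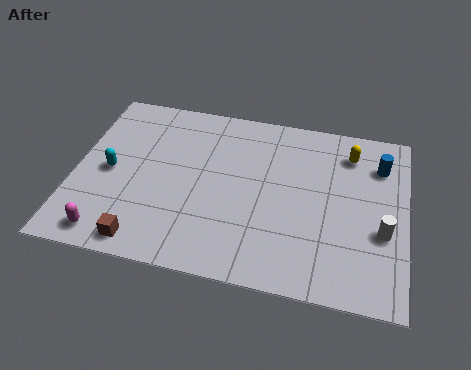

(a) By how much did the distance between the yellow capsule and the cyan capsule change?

-1.6

Before: roughly 11.3 units apart; after: 9.7. That's 1.6 units closer together.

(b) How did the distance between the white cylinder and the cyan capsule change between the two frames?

+0.7

Before: roughly 10.0 units apart; after: 10.7. That's 0.7 units further apart.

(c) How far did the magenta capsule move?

1.5

The magenta capsule moved from about (2.4, 2.4) to (1.6, 1.1), a distance of √(0.8² + 1.3²) ≈ 1.5.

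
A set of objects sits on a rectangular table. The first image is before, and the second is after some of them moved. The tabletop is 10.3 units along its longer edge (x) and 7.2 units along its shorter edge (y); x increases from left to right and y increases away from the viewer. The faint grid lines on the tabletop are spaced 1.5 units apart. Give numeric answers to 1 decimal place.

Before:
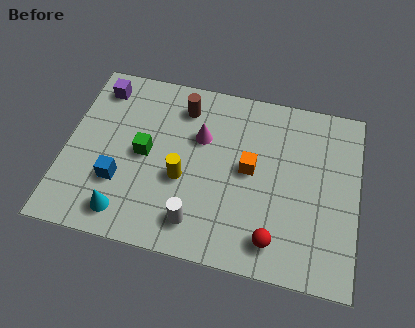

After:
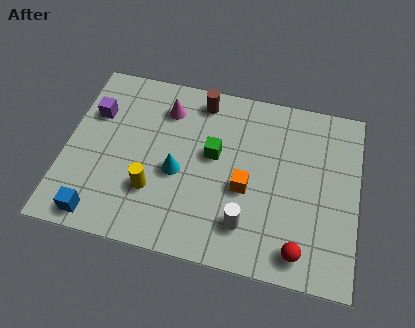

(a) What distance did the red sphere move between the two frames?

0.9

From (7.5, 1.2) to (8.4, 1.0), the red sphere covered √(0.9² + 0.2²) ≈ 0.9 units.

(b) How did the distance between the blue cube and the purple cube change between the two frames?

+0.3

They were about 3.8 units apart before and 4.1 after — 0.3 units further apart.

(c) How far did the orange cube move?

0.8

From (6.5, 3.8) to (6.4, 3.0), the orange cube covered √(0.1² + 0.8²) ≈ 0.8 units.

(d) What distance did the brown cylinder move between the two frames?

0.7

The brown cylinder was near (4.0, 5.8) before and (4.6, 6.2) after, so it travelled √(0.6² + 0.4²) ≈ 0.7 units.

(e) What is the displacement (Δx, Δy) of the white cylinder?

(1.7, 0.3)

The white cylinder was at about (4.8, 1.3) and moved to about (6.5, 1.6).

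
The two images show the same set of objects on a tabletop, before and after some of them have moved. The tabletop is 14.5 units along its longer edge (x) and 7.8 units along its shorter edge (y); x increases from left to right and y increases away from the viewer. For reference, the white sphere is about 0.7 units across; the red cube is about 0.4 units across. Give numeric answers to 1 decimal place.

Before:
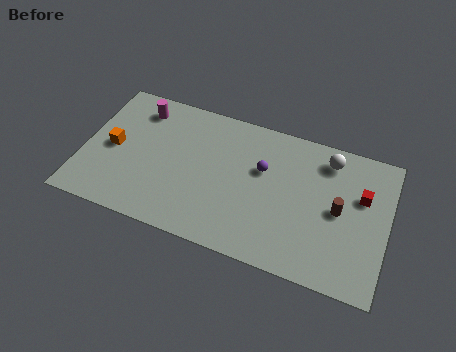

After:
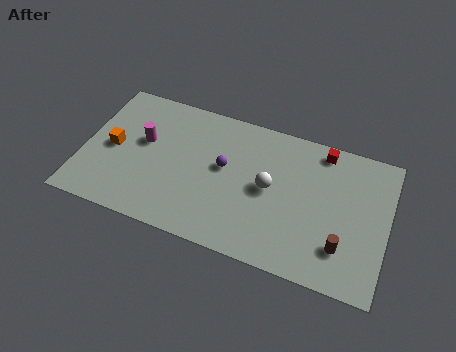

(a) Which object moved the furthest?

the white sphere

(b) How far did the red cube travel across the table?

2.8

The red cube moved from about (13.2, 5.0) to (11.2, 6.9), a distance of √(2.0² + 1.9²) ≈ 2.8.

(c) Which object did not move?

the orange cube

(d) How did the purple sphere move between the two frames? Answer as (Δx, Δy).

(-1.8, -0.5)

The purple sphere started near (8.5, 4.9) and ended near (6.7, 4.4).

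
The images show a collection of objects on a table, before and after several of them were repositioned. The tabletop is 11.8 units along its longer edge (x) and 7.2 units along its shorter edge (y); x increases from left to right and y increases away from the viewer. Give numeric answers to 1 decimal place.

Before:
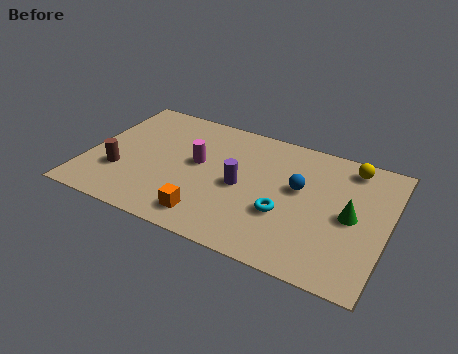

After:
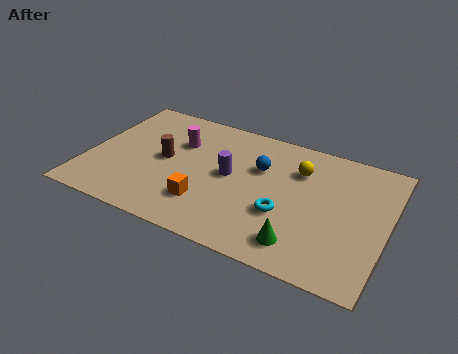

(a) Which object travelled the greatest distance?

the green cone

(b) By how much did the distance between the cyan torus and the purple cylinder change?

+0.6

They were about 2.0 units apart before and 2.6 after — 0.6 units further apart.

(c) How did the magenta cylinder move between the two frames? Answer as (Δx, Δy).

(-0.9, 0.9)

The magenta cylinder was at about (4.3, 4.0) and moved to about (3.4, 4.9).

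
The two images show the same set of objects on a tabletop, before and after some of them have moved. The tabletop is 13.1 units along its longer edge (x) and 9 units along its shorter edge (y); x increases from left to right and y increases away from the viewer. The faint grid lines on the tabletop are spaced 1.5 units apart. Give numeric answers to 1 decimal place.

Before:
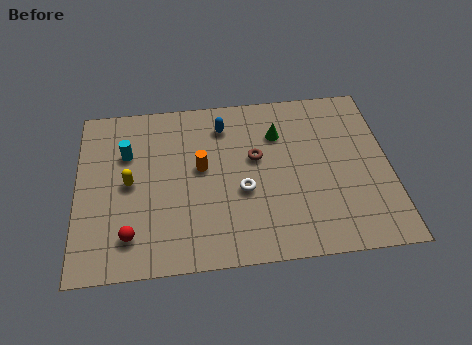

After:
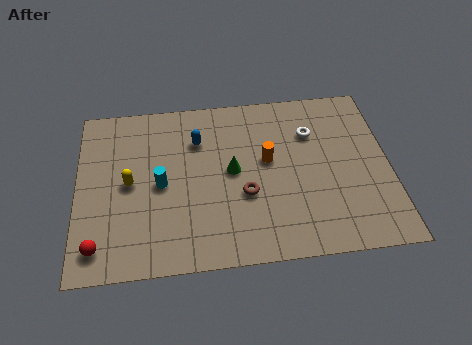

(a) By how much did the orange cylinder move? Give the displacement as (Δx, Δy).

(2.8, 0.1)

The orange cylinder started near (5.2, 5.0) and ended near (8.0, 5.1).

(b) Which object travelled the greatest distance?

the white torus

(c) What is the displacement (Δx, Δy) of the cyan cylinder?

(1.4, -1.8)

From the two frames, the cyan cylinder sits at roughly (2.1, 6.1) before and (3.5, 4.3) after.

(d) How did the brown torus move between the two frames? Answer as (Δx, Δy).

(-0.5, -1.9)

From the two frames, the brown torus sits at roughly (7.5, 5.3) before and (7.0, 3.4) after.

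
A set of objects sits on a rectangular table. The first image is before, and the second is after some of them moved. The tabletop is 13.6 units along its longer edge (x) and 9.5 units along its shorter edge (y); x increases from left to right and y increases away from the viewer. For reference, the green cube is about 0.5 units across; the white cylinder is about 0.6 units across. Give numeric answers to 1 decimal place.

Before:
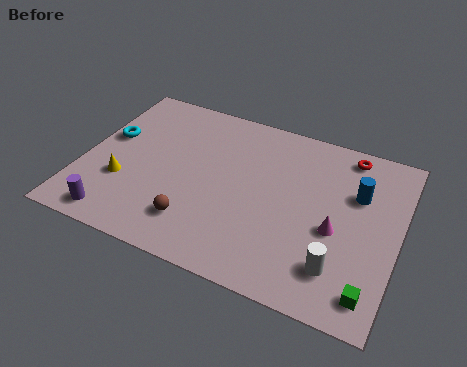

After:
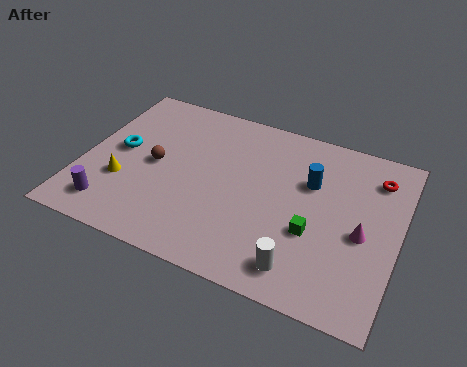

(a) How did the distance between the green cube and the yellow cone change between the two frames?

-2.7

Before: roughly 10.9 units apart; after: 8.2. That's 2.7 units closer together.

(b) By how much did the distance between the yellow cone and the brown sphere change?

-1.6

The distance was about 3.5 in the first image and 1.9 in the second, so they moved 1.6 units closer together.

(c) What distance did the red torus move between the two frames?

1.6

The red torus moved from about (11.1, 8.4) to (12.4, 7.5), a distance of √(1.3² + 0.9²) ≈ 1.6.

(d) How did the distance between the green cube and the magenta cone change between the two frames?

-1.0

They were about 3.1 units apart before and 2.1 after — 1.0 units closer together.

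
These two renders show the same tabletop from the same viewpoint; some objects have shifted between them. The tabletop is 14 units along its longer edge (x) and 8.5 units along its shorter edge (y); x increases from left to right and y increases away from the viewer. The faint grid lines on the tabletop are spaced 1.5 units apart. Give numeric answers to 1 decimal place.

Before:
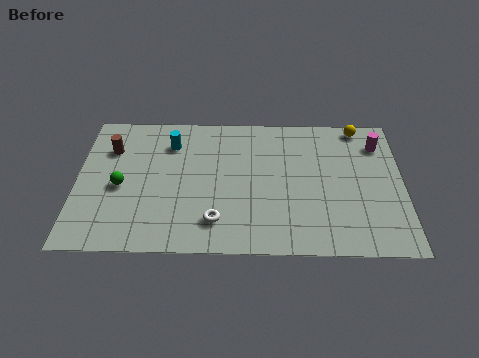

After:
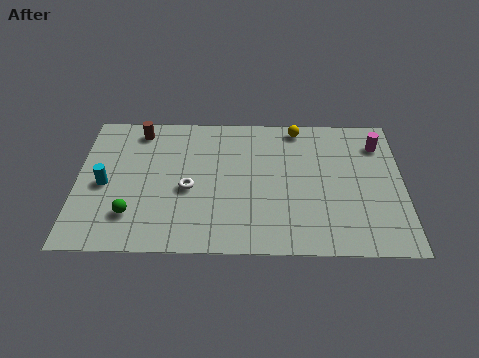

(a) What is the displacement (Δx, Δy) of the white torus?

(-1.2, 1.9)

The white torus was at about (6.0, 1.8) and moved to about (4.8, 3.7).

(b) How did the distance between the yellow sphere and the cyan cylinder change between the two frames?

+0.8

The distance was about 8.3 in the first image and 9.1 in the second, so they moved 0.8 units further apart.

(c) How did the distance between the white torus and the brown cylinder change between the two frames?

-2.1

The distance was about 6.3 in the first image and 4.2 in the second, so they moved 2.1 units closer together.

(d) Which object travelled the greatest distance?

the cyan cylinder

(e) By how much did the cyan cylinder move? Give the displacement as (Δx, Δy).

(-2.8, -2.6)

The cyan cylinder started near (4.0, 6.5) and ended near (1.2, 3.9).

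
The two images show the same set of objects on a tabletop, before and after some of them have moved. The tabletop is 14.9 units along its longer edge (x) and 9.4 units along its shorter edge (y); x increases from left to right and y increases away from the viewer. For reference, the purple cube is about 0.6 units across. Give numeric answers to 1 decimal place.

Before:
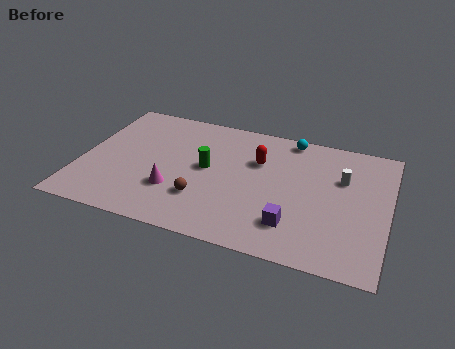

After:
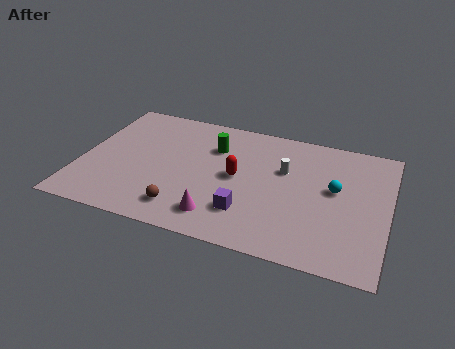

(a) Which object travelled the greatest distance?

the cyan sphere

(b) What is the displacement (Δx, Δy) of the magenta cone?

(2.3, -1.2)

From the two frames, the magenta cone sits at roughly (4.7, 2.9) before and (7.0, 1.7) after.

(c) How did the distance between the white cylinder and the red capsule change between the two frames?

-1.6

The distance was about 4.1 in the first image and 2.5 in the second, so they moved 1.6 units closer together.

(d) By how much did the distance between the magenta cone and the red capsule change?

-1.9

Before: roughly 5.1 units apart; after: 3.2. That's 1.9 units closer together.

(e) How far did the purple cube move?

2.2

From (10.5, 2.2) to (8.3, 2.4), the purple cube covered √(2.2² + 0.2²) ≈ 2.2 units.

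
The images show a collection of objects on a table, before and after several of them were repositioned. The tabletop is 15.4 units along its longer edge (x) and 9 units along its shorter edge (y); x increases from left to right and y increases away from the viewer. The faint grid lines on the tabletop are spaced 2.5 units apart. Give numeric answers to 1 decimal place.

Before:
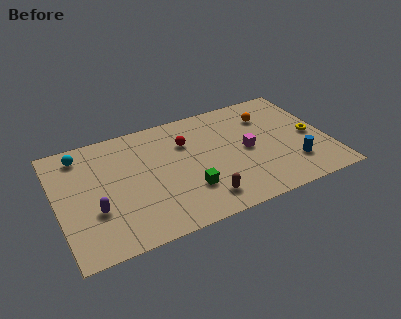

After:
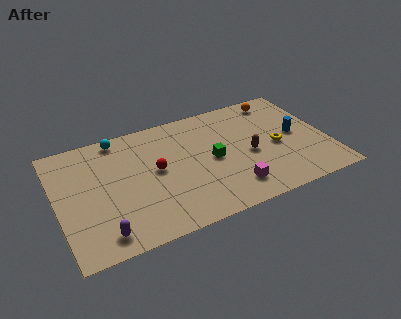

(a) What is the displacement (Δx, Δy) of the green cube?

(1.6, 1.8)

The green cube was at about (7.2, 2.6) and moved to about (8.8, 4.4).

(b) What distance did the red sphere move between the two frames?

2.4

The red sphere was near (7.5, 6.3) before and (5.6, 4.8) after, so it travelled √(1.9² + 1.5²) ≈ 2.4 units.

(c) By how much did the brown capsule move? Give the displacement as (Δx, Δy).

(3.0, 2.4)

The brown capsule was at about (7.9, 1.6) and moved to about (10.9, 4.0).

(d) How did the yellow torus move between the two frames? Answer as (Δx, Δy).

(-2.0, -0.1)

The yellow torus was at about (14.5, 4.2) and moved to about (12.5, 4.1).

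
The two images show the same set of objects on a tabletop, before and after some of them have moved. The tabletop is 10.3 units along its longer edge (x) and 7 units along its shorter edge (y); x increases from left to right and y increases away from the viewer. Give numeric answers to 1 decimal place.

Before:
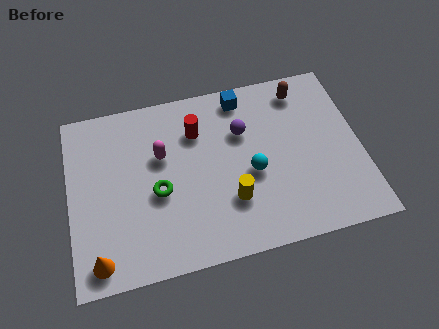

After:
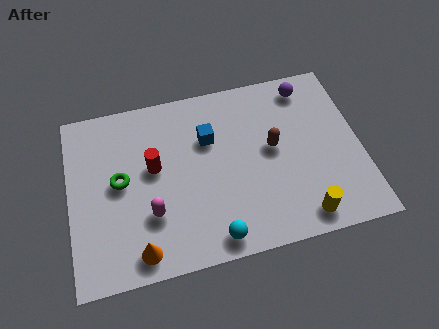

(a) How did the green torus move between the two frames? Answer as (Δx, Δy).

(-1.3, 0.7)

The green torus was at about (3.1, 3.0) and moved to about (1.8, 3.7).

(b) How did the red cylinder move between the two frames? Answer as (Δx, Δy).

(-1.6, -1.1)

The red cylinder was at about (4.6, 5.1) and moved to about (3.0, 4.0).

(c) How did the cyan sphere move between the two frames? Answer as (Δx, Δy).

(-1.5, -2.2)

The cyan sphere started near (6.4, 3.0) and ended near (4.9, 0.8).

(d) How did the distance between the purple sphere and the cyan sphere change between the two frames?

+4.7

They were about 1.7 units apart before and 6.4 after — 4.7 units further apart.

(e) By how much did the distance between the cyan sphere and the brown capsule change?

+0.3

They were about 3.5 units apart before and 3.8 after — 0.3 units further apart.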